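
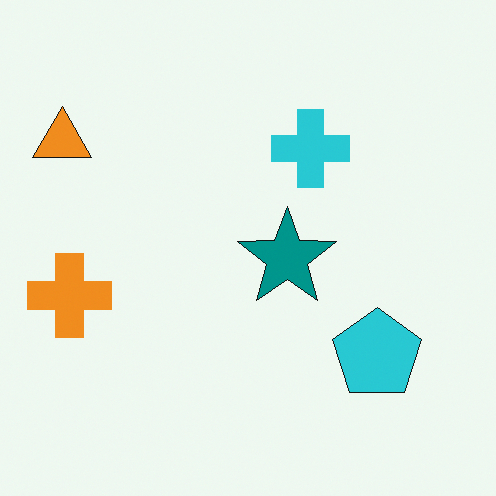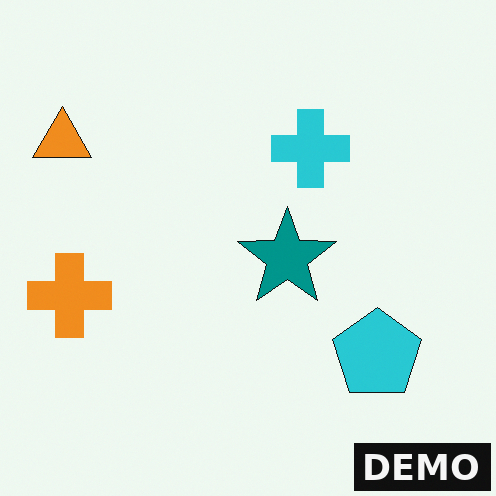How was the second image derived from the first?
This is the original image watermarked with the text "DEMO" in the lower-right corner.

A dark label reading "DEMO" appears in the lower-right corner.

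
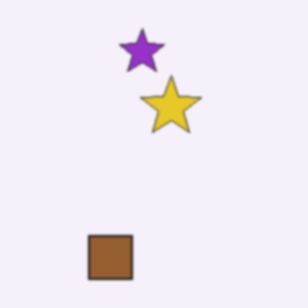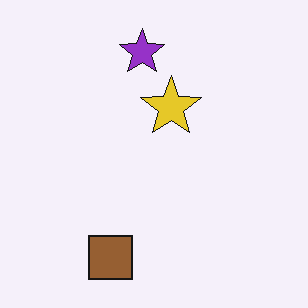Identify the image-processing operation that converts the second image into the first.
The image was slightly softened.

Shape edges and outlines are uniformly softened across the whole image.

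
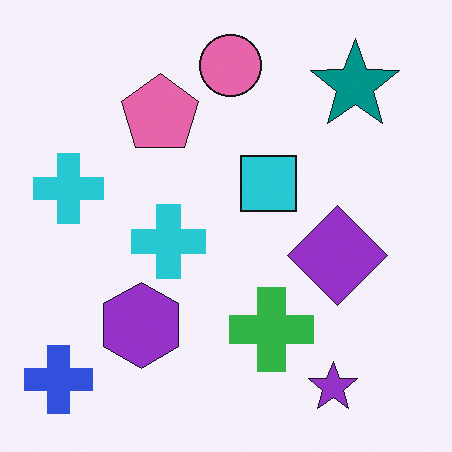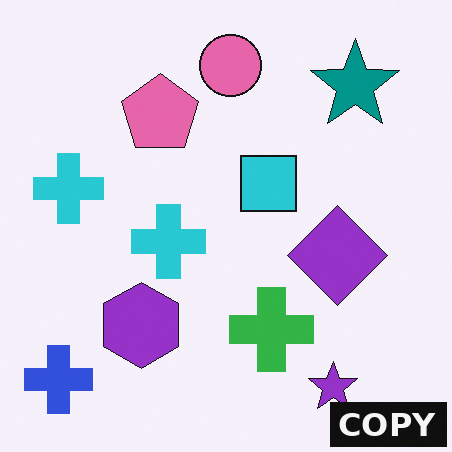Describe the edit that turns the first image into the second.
The image was watermarked with the text "COPY" in the lower-right corner.

A dark label reading "COPY" appears in the lower-right corner.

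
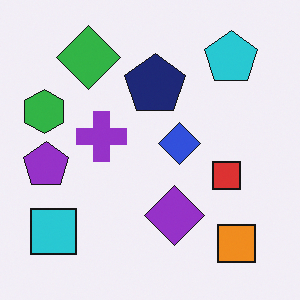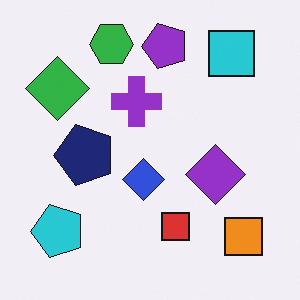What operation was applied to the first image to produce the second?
The second image is the first transposed (reflected across the top-left ↔ bottom-right diagonal).

Shapes have swapped their row and column positions — what was in the top-right is now in the bottom-left — a diagonal reflection.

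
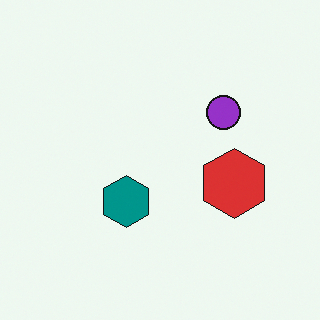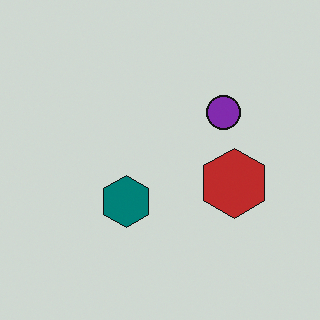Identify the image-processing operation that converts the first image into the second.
The image was slightly darkened.

Every pixel — background and shapes alike — is uniformly darkened.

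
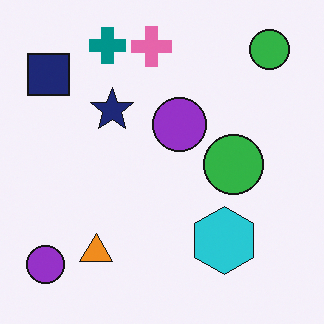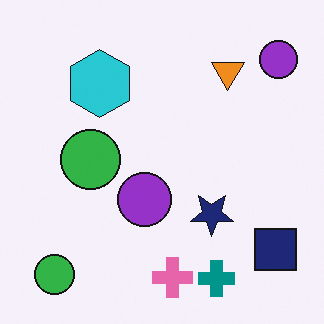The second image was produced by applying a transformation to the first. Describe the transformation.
The transformation is: rotated 180°.

The navy square sits in the top-left of the first image and the bottom-right of the second — consistent with a whole-image 180° rotation.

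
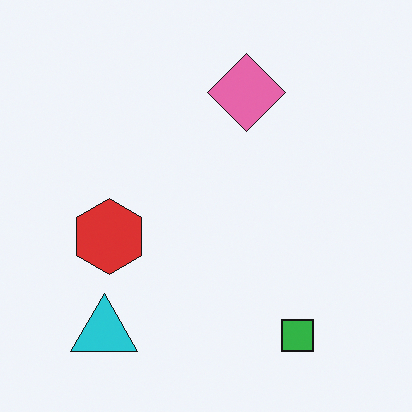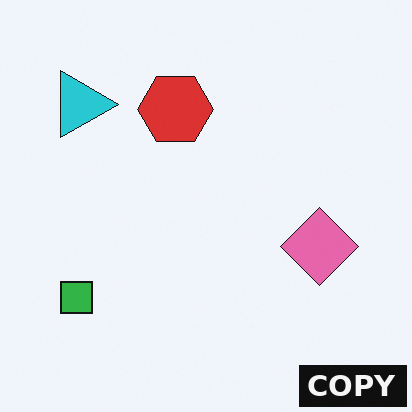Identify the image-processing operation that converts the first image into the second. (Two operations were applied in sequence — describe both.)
Rotated 90° clockwise, then watermarked with the text "COPY" in the lower-right corner.

The cyan triangle sits in the bottom-left of the first image and the top-left of the second — consistent with a whole-image 90° clockwise rotation. A dark label reading "COPY" appears in the lower-right corner.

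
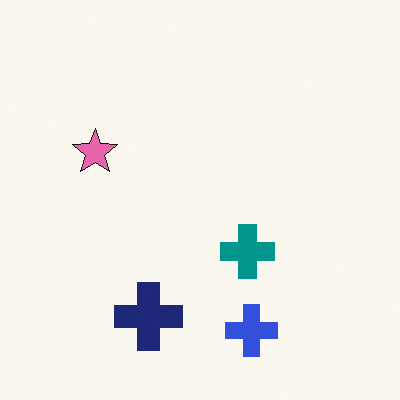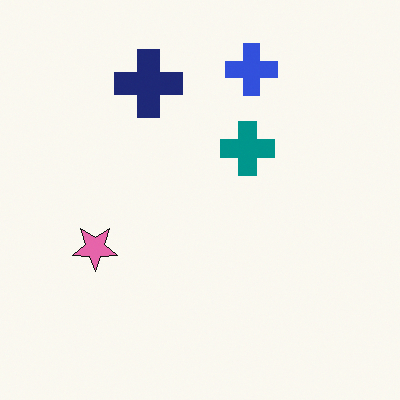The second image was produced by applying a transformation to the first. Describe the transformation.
The transformation is: flipped vertically (top ↔ bottom).

The blue cross is in the bottom of the first image and the top of the second — shapes on opposite sides of the horizontal midline have swapped in a mirror flip.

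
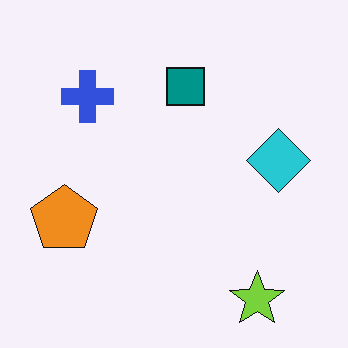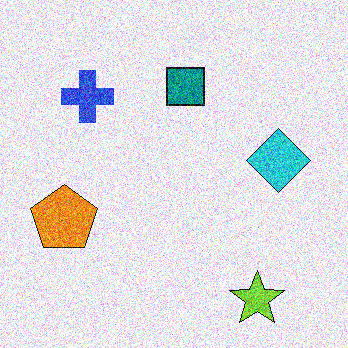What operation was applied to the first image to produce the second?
The transformation is: degraded with strong gaussian noise.

Random speckle covers the whole image, including the flat background.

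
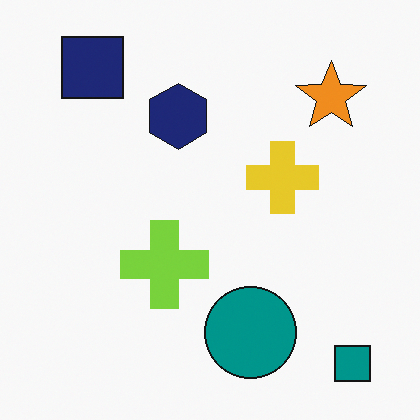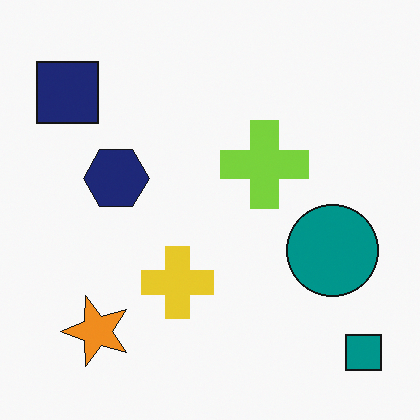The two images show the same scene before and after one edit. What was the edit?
The transformation is: transposed (reflected across the top-left ↔ bottom-right diagonal).

Shapes have swapped their row and column positions — what was in the top-right is now in the bottom-left — a diagonal reflection.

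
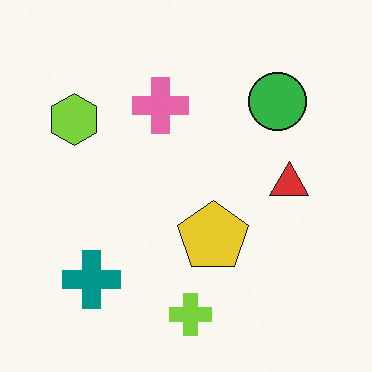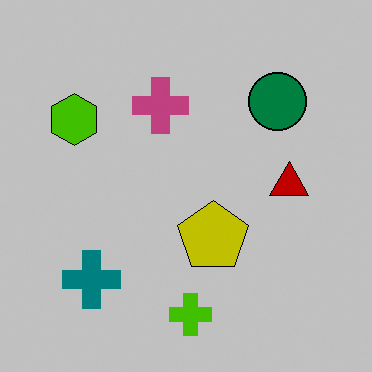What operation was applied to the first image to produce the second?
The transformation is: heavily posterized to just a handful of flat colors.

Each flat color has snapped to a coarser quantized level — most visibly, the near-white background has dropped to a flat grey.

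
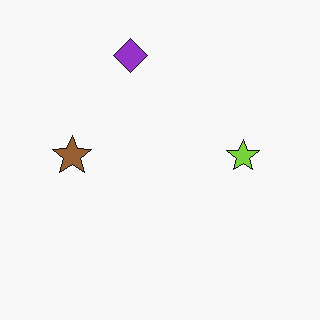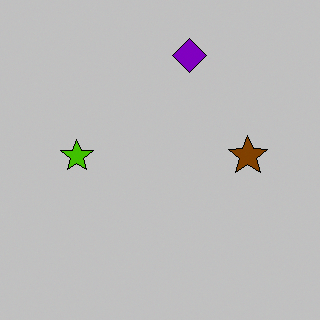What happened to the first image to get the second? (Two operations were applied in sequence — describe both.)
Flipped horizontally (left ↔ right), then heavily posterized to just a handful of flat colors.

The brown star is in the left of the first image and the right of the second — shapes on opposite sides of the vertical midline have swapped in a mirror flip. Each flat color has snapped to a coarser quantized level — most visibly, the near-white background has dropped to a flat grey.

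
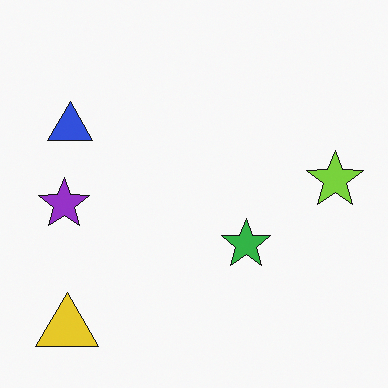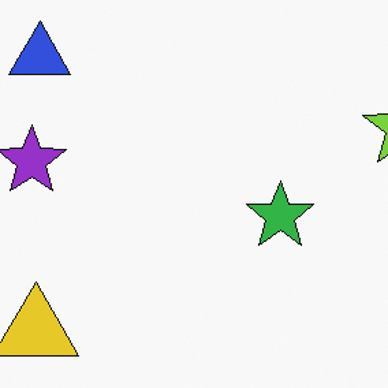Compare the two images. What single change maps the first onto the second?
This is the original image cropped slightly and scaled back up.

The visible shapes are larger and the field of view is narrower; shapes near the original edges may be partly or wholly outside the frame — a crop-and-rescale.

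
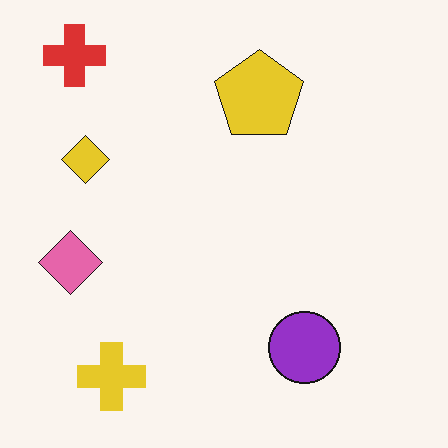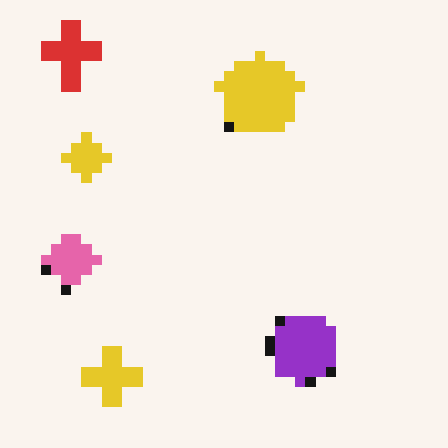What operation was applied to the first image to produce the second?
The image was heavily pixelated into large blocks.

Shapes are reduced to large square blocks; fine edges and outlines are lost — a downscale-then-upscale (mosaic) effect.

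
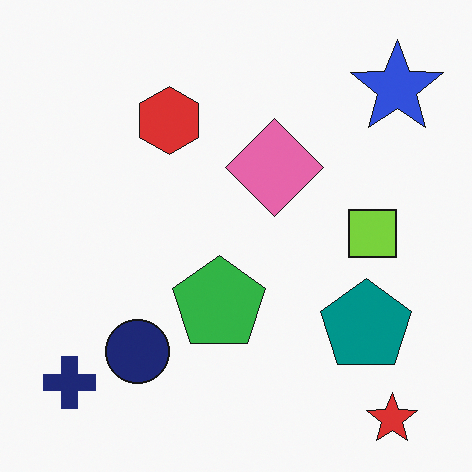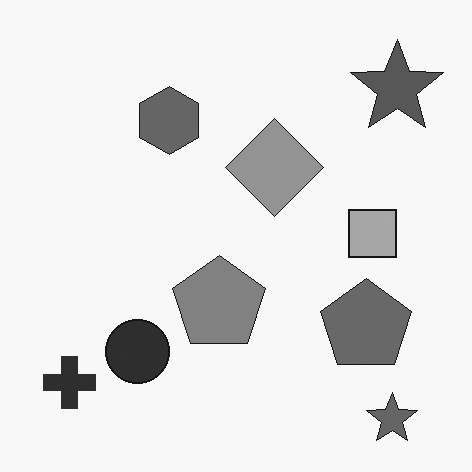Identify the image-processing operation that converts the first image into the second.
It was converted to grayscale.

All color is removed — every shape is now a shade of grey.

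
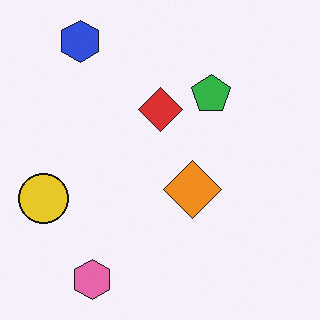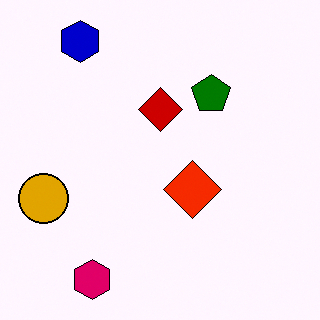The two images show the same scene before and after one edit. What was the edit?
The image was boosted in contrast.

Tones are pushed away from mid-grey across the whole image — a global contrast change.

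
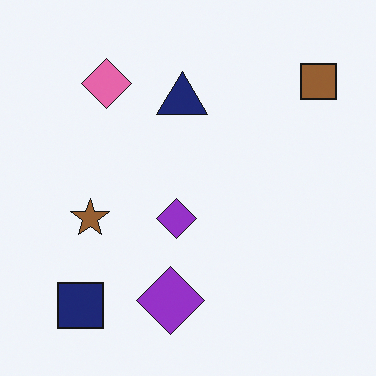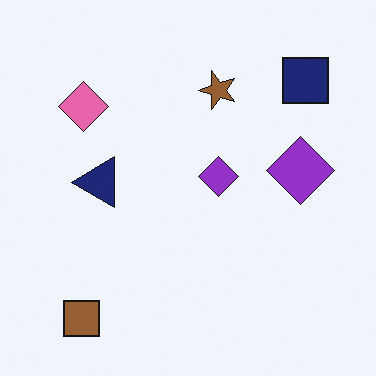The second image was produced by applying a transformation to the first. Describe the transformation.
The image was transposed (reflected across the top-left ↔ bottom-right diagonal).

Shapes have swapped their row and column positions — what was in the top-right is now in the bottom-left — a diagonal reflection.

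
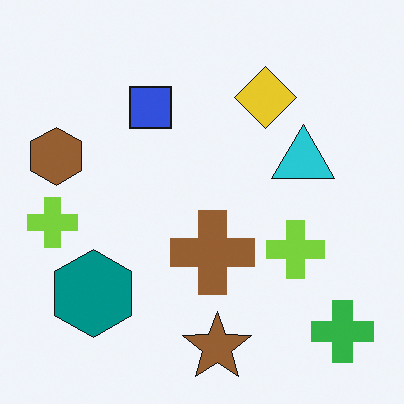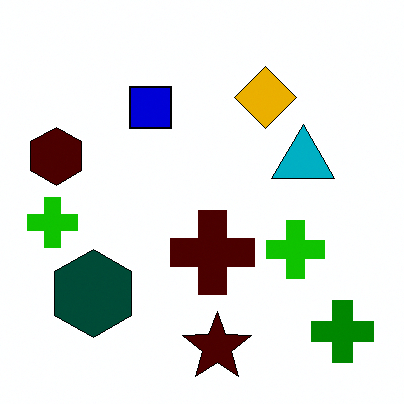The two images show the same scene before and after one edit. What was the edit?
Given much higher contrast.

Tones are pushed away from mid-grey across the whole image — a global contrast change.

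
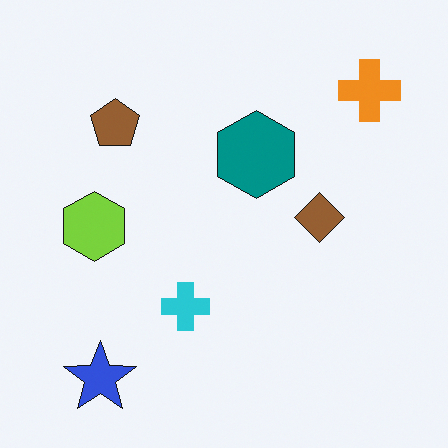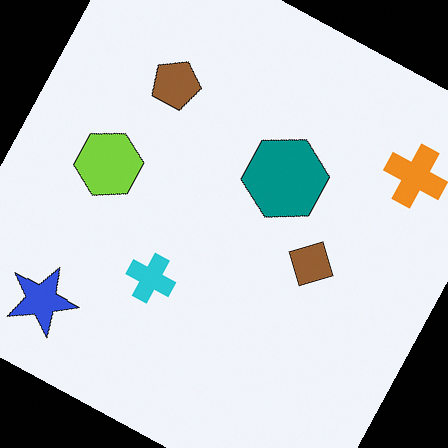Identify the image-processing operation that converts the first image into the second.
It was rotated clockwise by a clearly visible amount.

Every shape is tilted by the same angle and the image corners show triangular fill wedges — a whole-image rotation by a non-right angle.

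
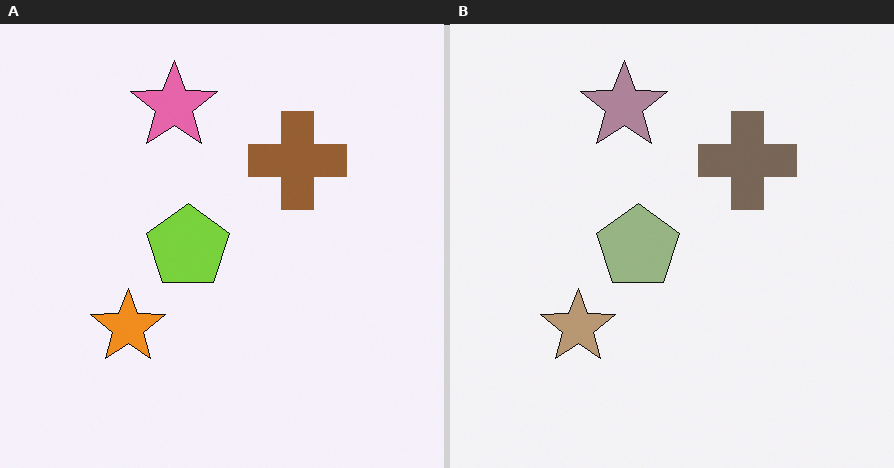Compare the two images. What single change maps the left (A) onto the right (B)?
It was made much more muted (saturation change).

All colors are more muted and greyish — a global saturation change.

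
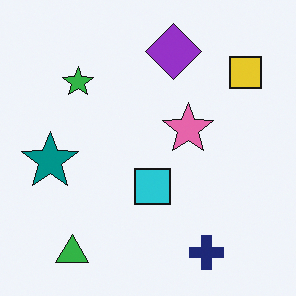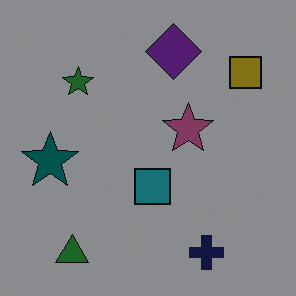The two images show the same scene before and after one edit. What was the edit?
The transformation is: substantially darkened.

Every pixel — background and shapes alike — is uniformly darkened.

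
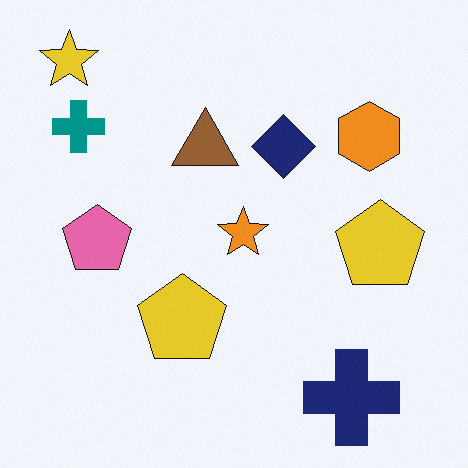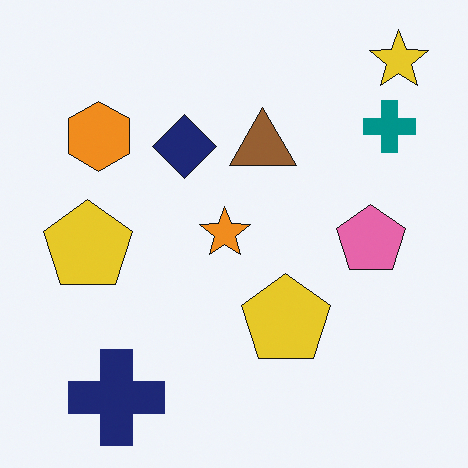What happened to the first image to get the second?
It was flipped horizontally (left ↔ right).

The yellow star is in the top-left of the first image and the top-right of the second — shapes on opposite sides of the vertical midline have swapped in a mirror flip.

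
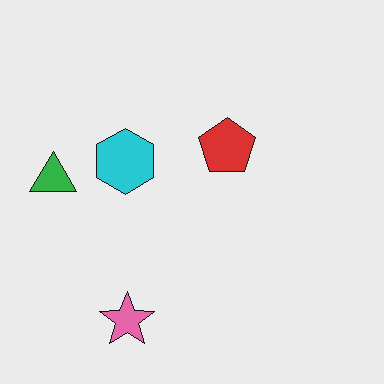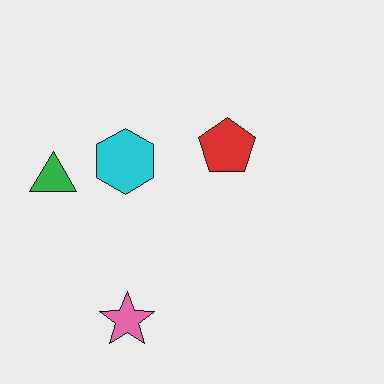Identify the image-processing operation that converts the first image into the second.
This is the original image given moderate JPEG compression.

Blocky 8×8 compression artifacts appear around shape edges and the flat background shows ringing — characteristic JPEG degradation.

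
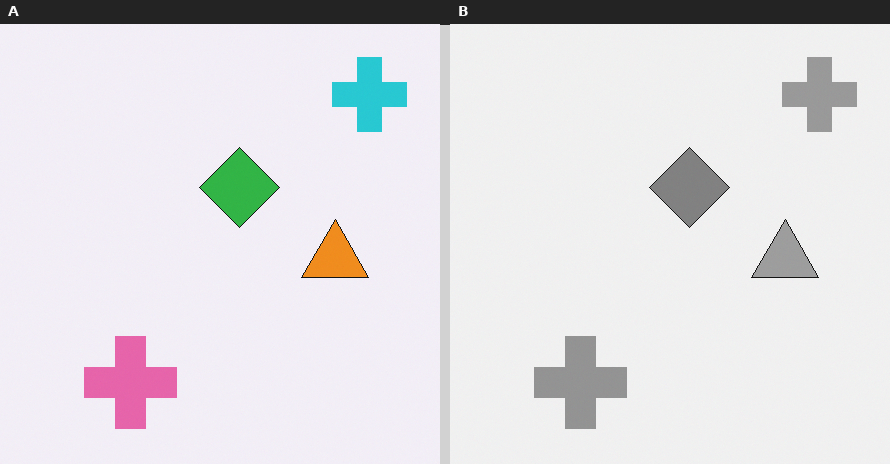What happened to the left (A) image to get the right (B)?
It was converted to grayscale.

All color is removed — every shape is now a shade of grey.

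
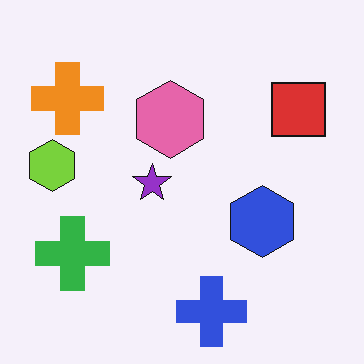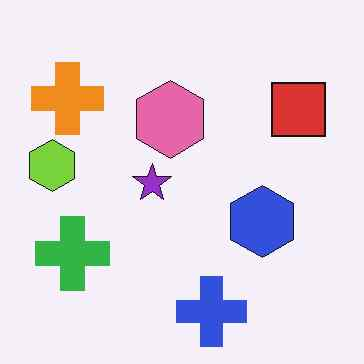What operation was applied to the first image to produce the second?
The image was given moderate JPEG compression.

Blocky 8×8 compression artifacts appear around shape edges and the flat background shows ringing — characteristic JPEG degradation.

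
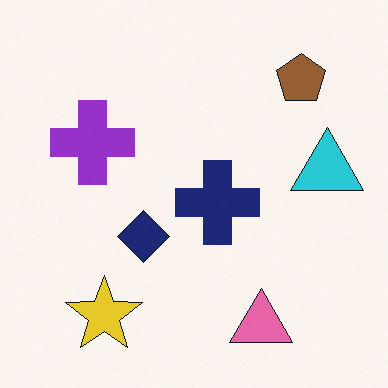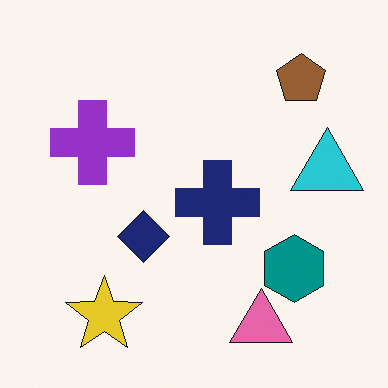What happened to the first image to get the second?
This is the original image overlaid with an additional teal hexagon.

A teal hexagon appears in the second image that is absent from the first.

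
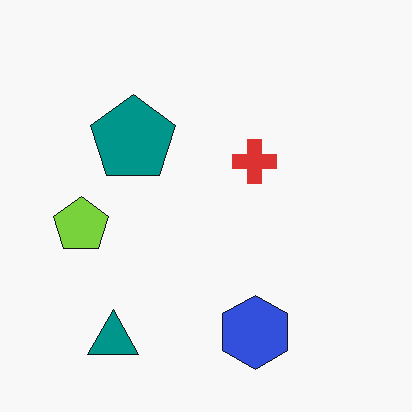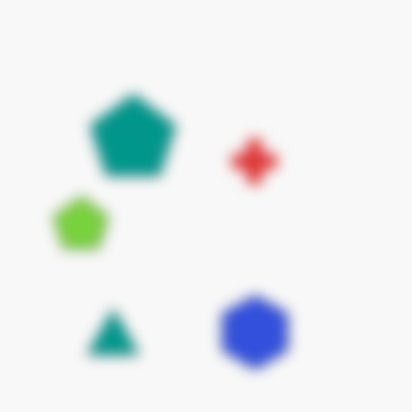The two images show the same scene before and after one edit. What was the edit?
The image was strongly gaussian-blurred.

Shape edges and outlines are uniformly softened across the whole image.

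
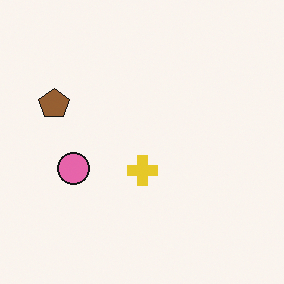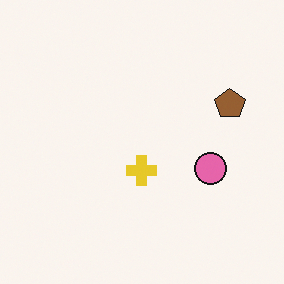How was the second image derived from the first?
The image was flipped horizontally (left ↔ right).

The brown pentagon is in the left of the first image and the right of the second — shapes on opposite sides of the vertical midline have swapped in a mirror flip.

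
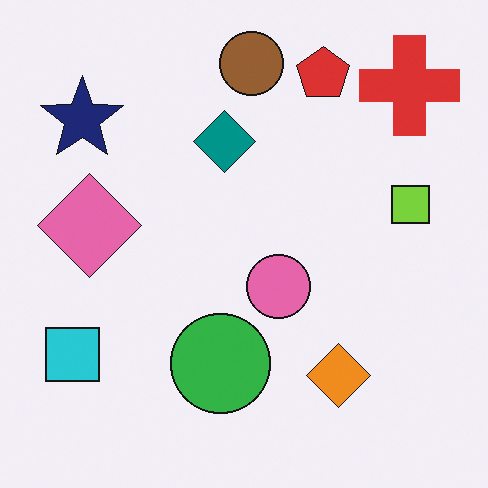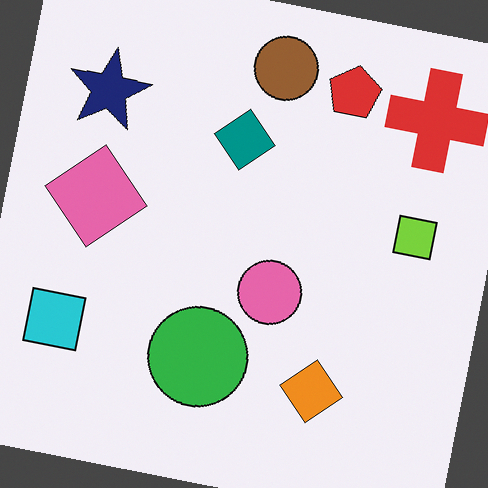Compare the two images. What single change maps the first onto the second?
It was rotated clockwise by a few degrees.

Every shape is tilted by the same angle and the image corners show triangular fill wedges — a whole-image rotation by a non-right angle.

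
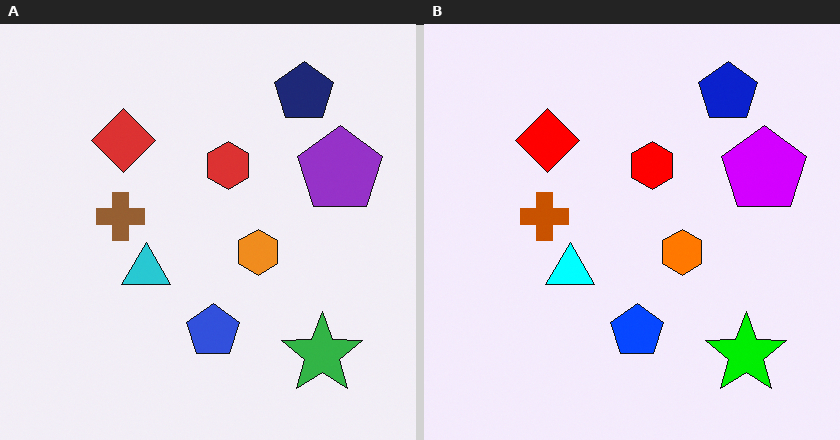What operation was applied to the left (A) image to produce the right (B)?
The right (B) image is the left (A) heavily oversaturated.

All colors are more vivid — a global saturation change.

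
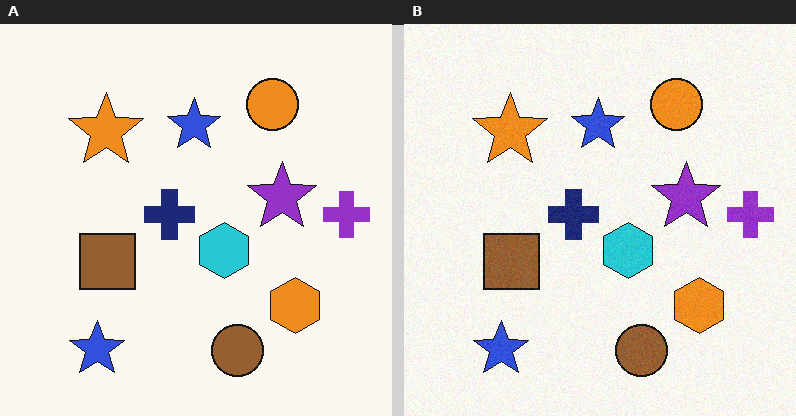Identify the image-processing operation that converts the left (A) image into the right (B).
The right (B) image is the left (A) degraded with a light layer of grain.

Random speckle covers the whole image, including the flat background.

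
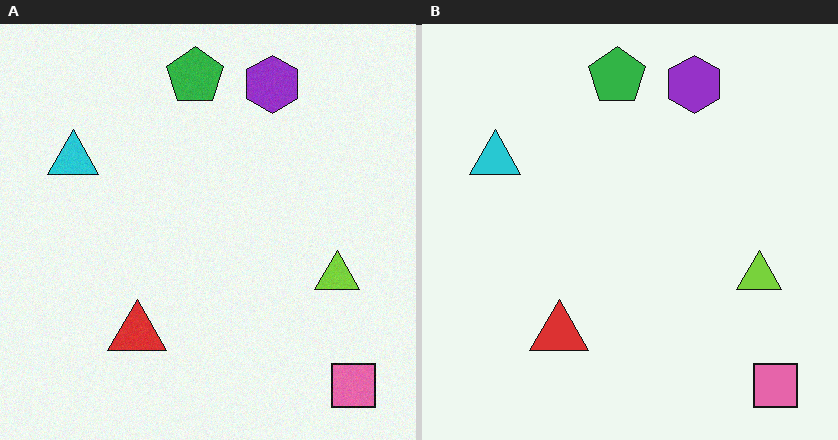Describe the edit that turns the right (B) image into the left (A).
This is the original image degraded with a light layer of grain.

Random speckle covers the whole image, including the flat background.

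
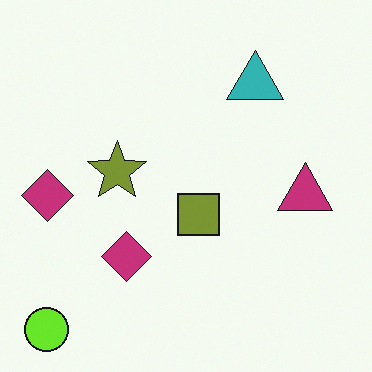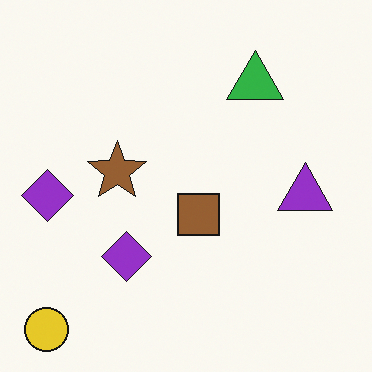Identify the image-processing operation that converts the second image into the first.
The transformation is: hue-shifted by a small amount.

Every shape's color has rotated by the same amount around the hue wheel — a uniform hue shift.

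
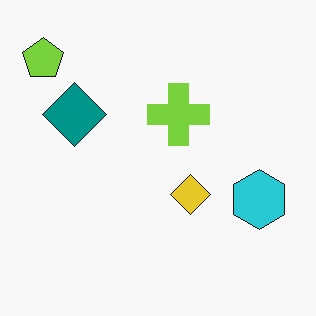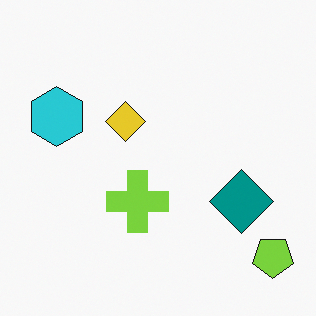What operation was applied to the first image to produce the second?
This is the original image rotated 180°.

The lime pentagon sits in the top-left of the first image and the bottom-right of the second — consistent with a whole-image 180° rotation.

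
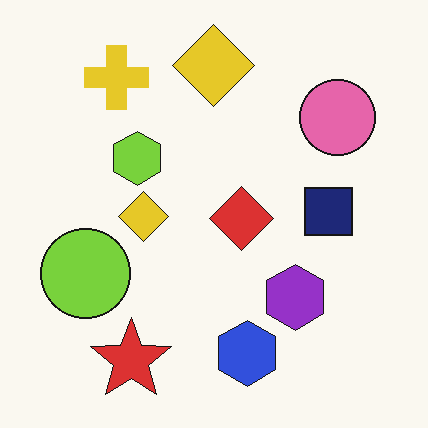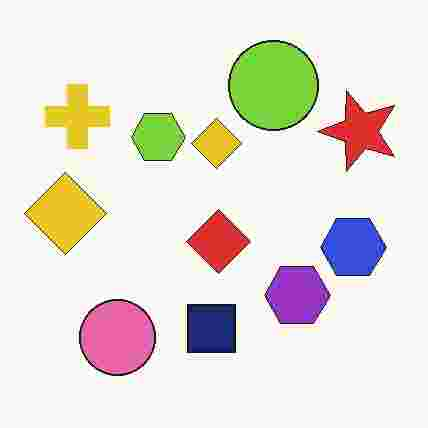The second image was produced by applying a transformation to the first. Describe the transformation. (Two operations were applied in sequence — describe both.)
The transformation is: transposed (reflected across the top-left ↔ bottom-right diagonal), then heavily JPEG-compressed with obvious blocking artifacts.

Shapes have swapped their row and column positions — what was in the top-right is now in the bottom-left — a diagonal reflection. Blocky 8×8 compression artifacts appear around shape edges and the flat background shows ringing — characteristic JPEG degradation.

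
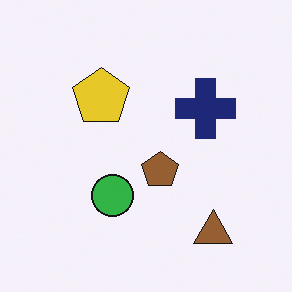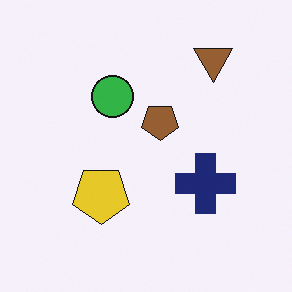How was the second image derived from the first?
Flipped vertically (top ↔ bottom).

The brown triangle is in the bottom-right of the first image and the top-right of the second — shapes on opposite sides of the horizontal midline have swapped in a mirror flip.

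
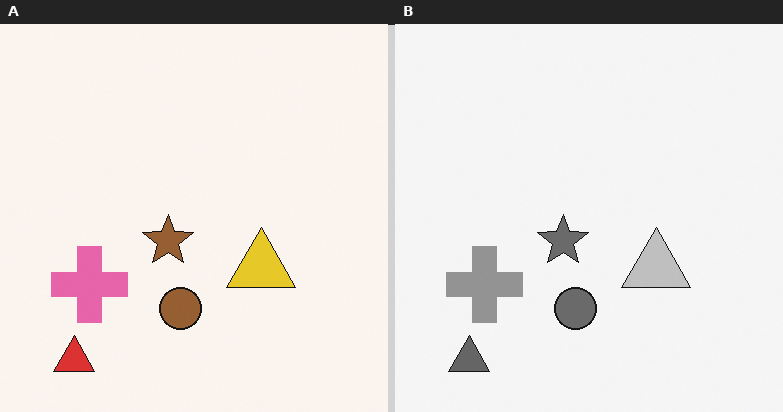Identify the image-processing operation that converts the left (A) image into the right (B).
The image was converted to grayscale.

All color is removed — every shape is now a shade of grey.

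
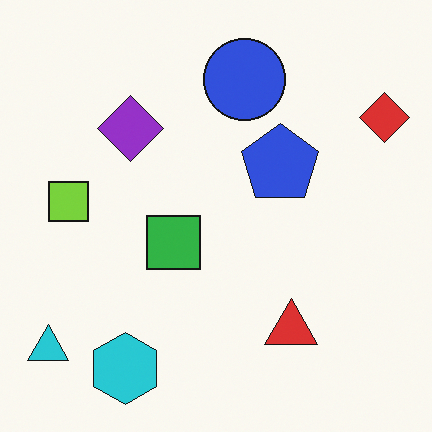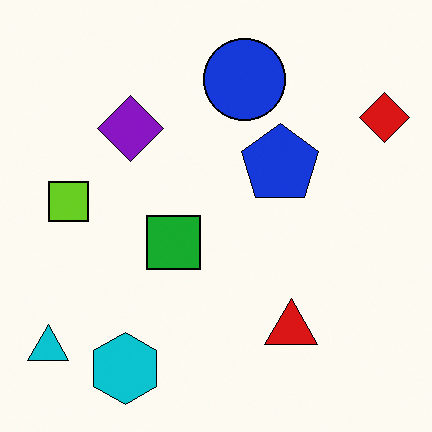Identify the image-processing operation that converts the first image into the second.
It was given slightly increased contrast.

Tones are pushed away from mid-grey across the whole image — a global contrast change.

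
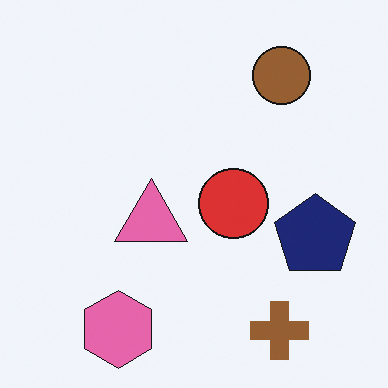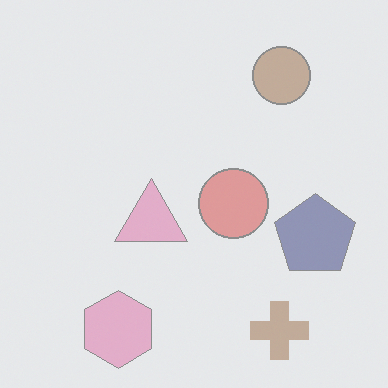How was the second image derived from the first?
This is the original image washed out (contrast reduced).

Tones are pushed toward mid-grey across the whole image — a global contrast change.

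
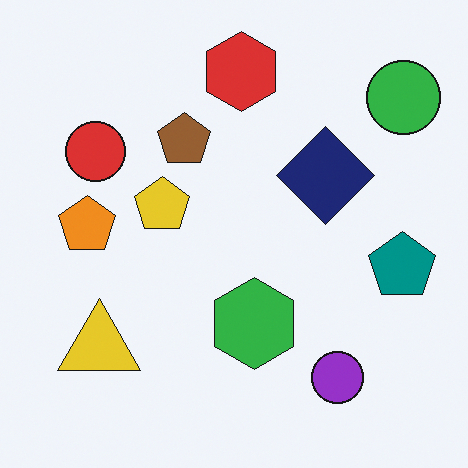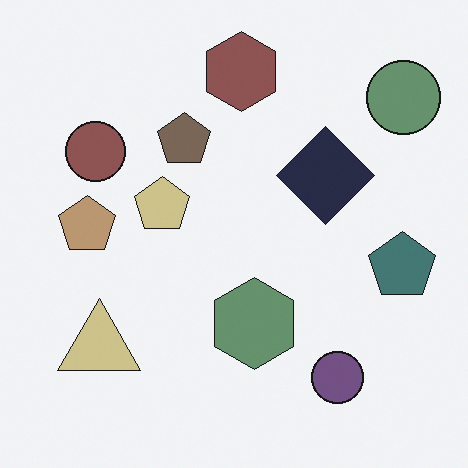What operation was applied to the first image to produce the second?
This is the original image made much more muted (saturation change).

All colors are more muted and greyish — a global saturation change.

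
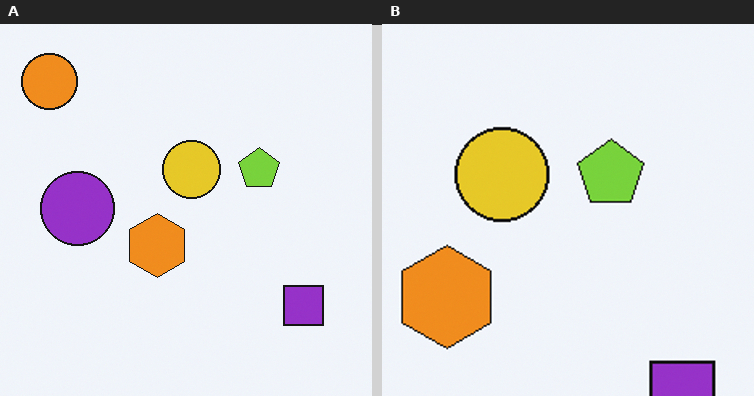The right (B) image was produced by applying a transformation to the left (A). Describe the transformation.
It was cropped to a modestly smaller region and rescaled.

The visible shapes are larger and the field of view is narrower; shapes near the original edges may be partly or wholly outside the frame — a crop-and-rescale.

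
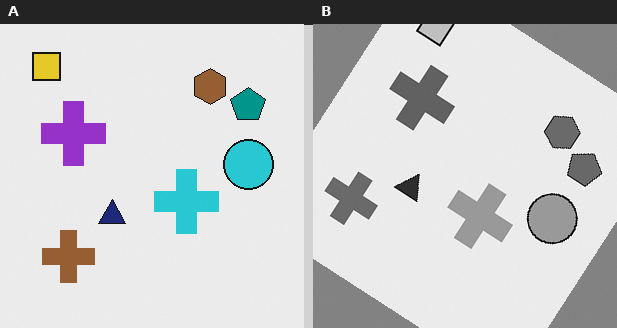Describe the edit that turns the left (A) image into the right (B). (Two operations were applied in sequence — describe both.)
This is the original image converted to grayscale, then rotated clockwise by a large amount — several tens of degrees.

All color is removed — every shape is now a shade of grey. Every shape is tilted by the same angle and the image corners show triangular fill wedges — a whole-image rotation by a non-right angle.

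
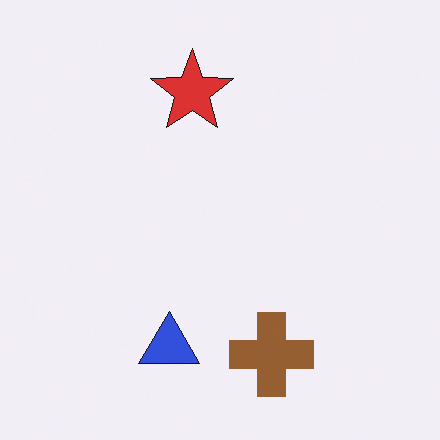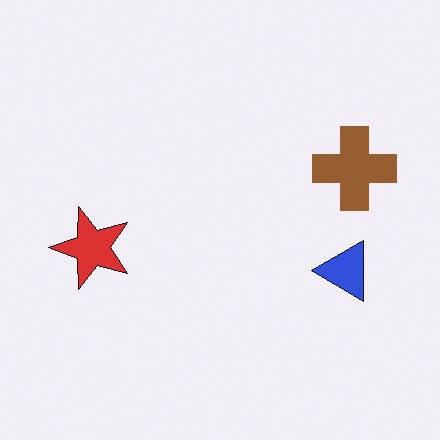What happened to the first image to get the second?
The second image is the first rotated 90° counter-clockwise.

The brown cross sits in the bottom of the first image and the right of the second — consistent with a whole-image 90° counter-clockwise rotation.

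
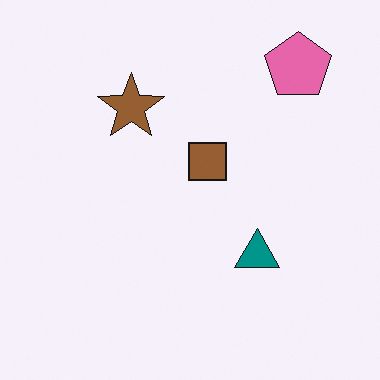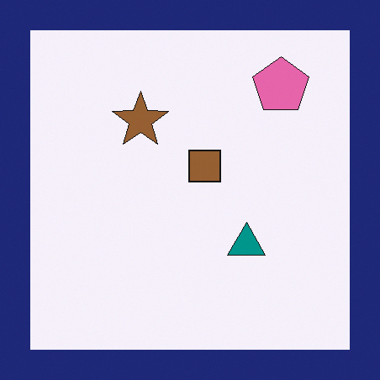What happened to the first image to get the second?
The second image is the first framed with a navy border.

A solid navy frame runs around the edge of the second image, with the content slightly shrunk inside it.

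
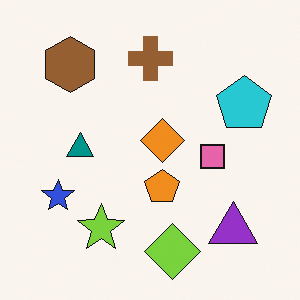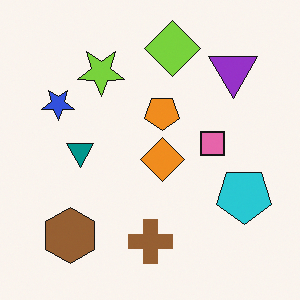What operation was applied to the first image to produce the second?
The image was flipped vertically (top ↔ bottom).

The lime diamond is in the bottom of the first image and the top of the second — shapes on opposite sides of the horizontal midline have swapped in a mirror flip.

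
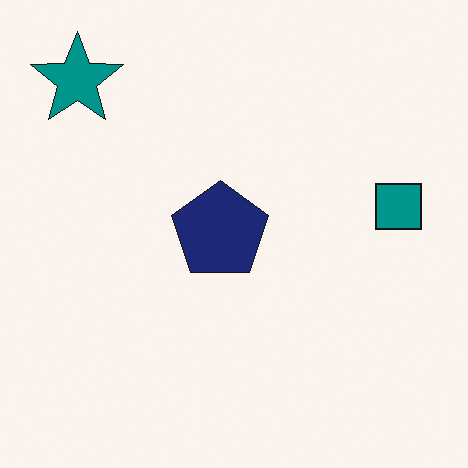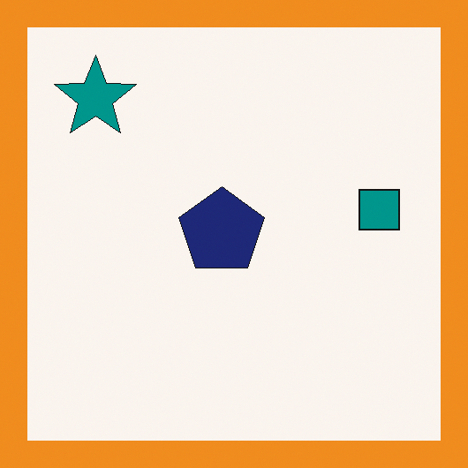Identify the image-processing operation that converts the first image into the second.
It was framed with a orange border.

A solid orange frame runs around the edge of the second image, with the content slightly shrunk inside it.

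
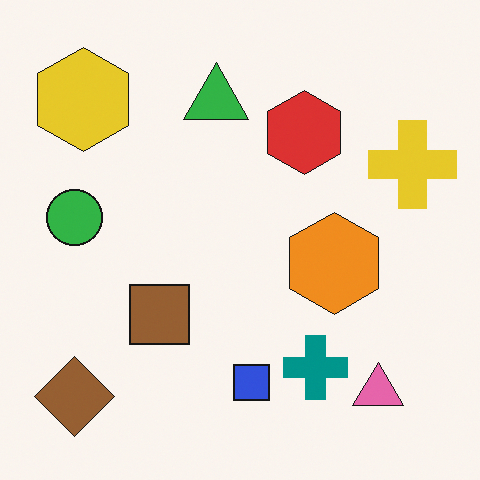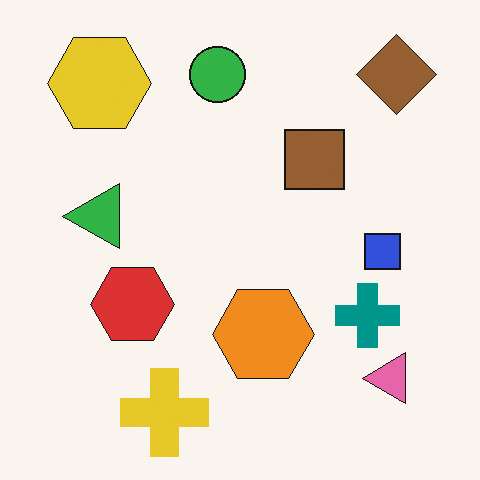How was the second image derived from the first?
Transposed (reflected across the top-left ↔ bottom-right diagonal).

Shapes have swapped their row and column positions — what was in the top-right is now in the bottom-left — a diagonal reflection.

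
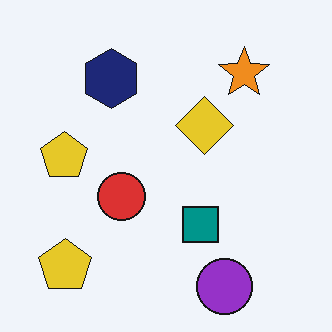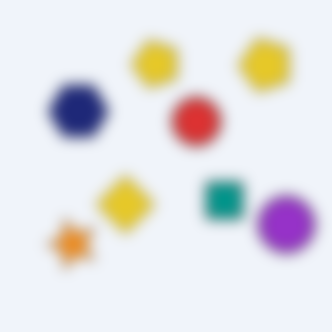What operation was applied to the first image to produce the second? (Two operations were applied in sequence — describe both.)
It was transposed (reflected across the top-left ↔ bottom-right diagonal), then heavily blurred.

Shapes have swapped their row and column positions — what was in the top-right is now in the bottom-left — a diagonal reflection. Shape edges and outlines are uniformly softened across the whole image.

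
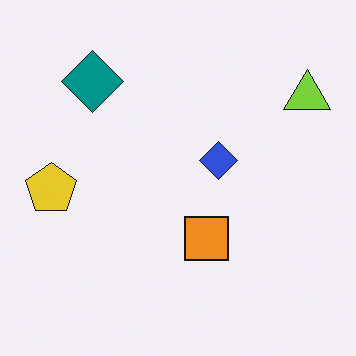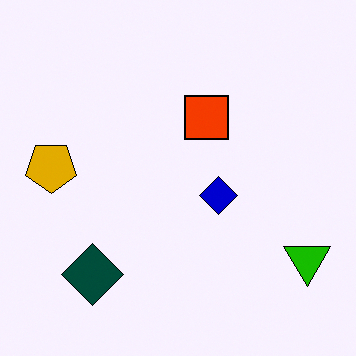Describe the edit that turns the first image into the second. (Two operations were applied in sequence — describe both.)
This is the original image given much higher contrast, then flipped vertically (top ↔ bottom).

Tones are pushed away from mid-grey across the whole image — a global contrast change. The teal diamond is in the top-left of the first image and the bottom-left of the second — shapes on opposite sides of the horizontal midline have swapped in a mirror flip.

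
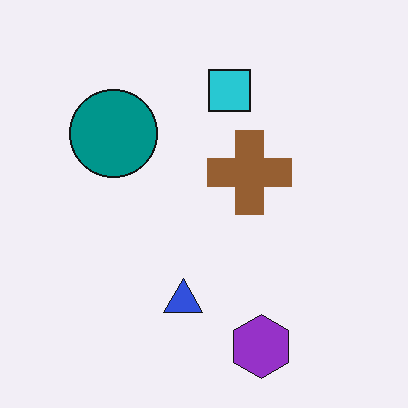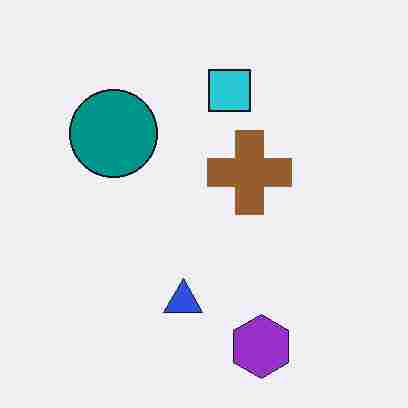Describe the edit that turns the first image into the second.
Heavily JPEG-compressed with obvious blocking artifacts.

Blocky 8×8 compression artifacts appear around shape edges and the flat background shows ringing — characteristic JPEG degradation.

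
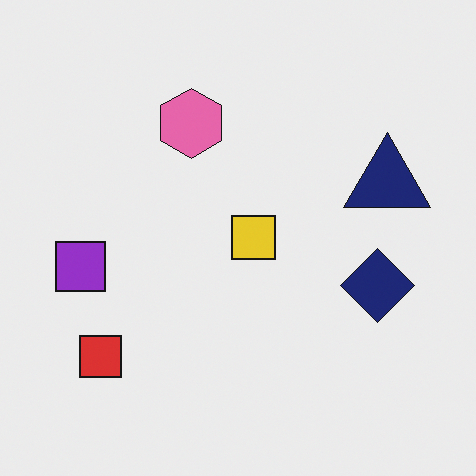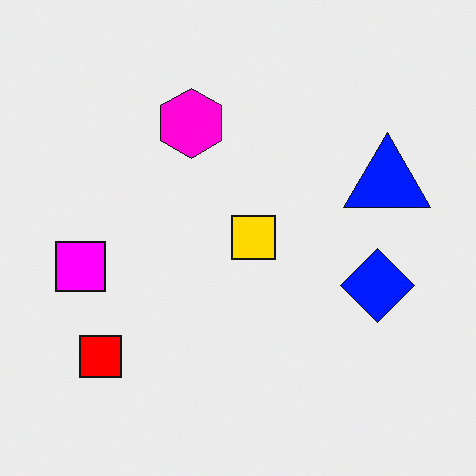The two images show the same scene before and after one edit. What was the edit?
The second image is the first heavily oversaturated.

All colors are more vivid — a global saturation change.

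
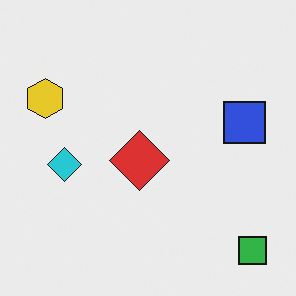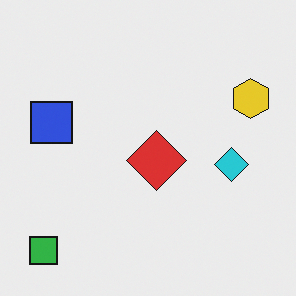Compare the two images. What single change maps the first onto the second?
The second image is the first flipped horizontally (left ↔ right).

The green square is in the bottom-right of the first image and the bottom-left of the second — shapes on opposite sides of the vertical midline have swapped in a mirror flip.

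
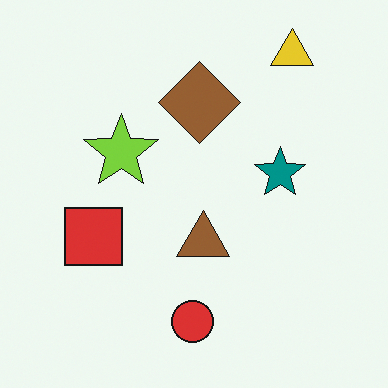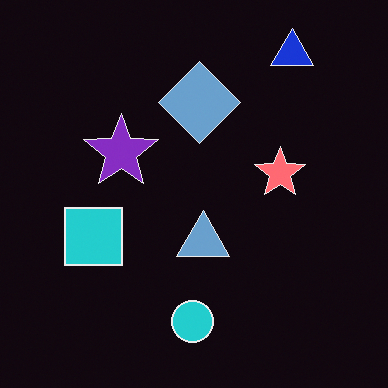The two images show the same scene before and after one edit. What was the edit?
The second image is the first color-inverted (negative).

The light background has become dark and every shape's color is its complement — a photographic negative.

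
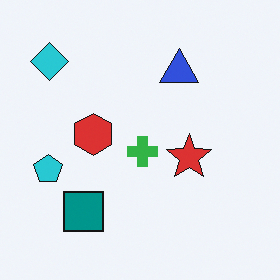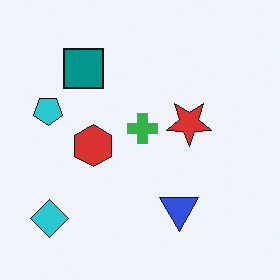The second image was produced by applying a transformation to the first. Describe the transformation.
The second image is the first flipped vertically (top ↔ bottom).

The cyan diamond is in the top-left of the first image and the bottom-left of the second — shapes on opposite sides of the horizontal midline have swapped in a mirror flip.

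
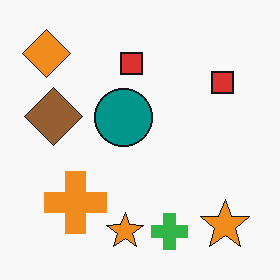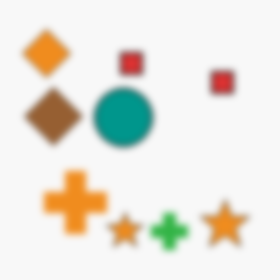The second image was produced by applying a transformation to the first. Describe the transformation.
The image was noticeably gaussian-blurred.

Shape edges and outlines are uniformly softened across the whole image.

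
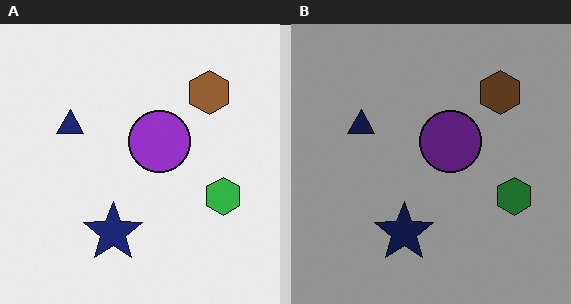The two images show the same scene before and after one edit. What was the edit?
Noticeably darkened.

Every pixel — background and shapes alike — is uniformly darkened.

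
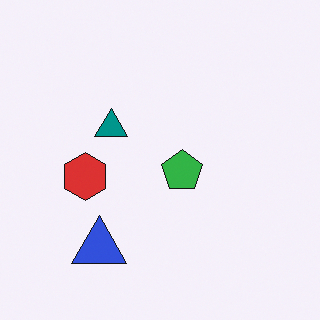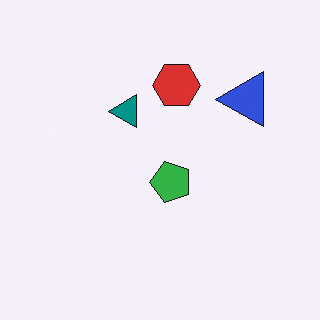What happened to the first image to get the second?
Transposed (reflected across the top-left ↔ bottom-right diagonal).

Shapes have swapped their row and column positions — what was in the top-right is now in the bottom-left — a diagonal reflection.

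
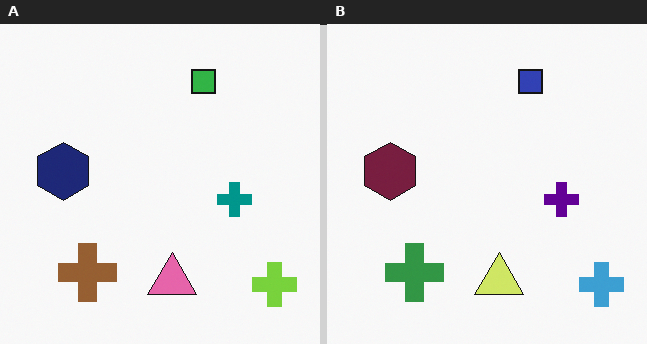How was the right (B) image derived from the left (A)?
This is the original image hue-shifted noticeably.

Every shape's color has rotated by the same amount around the hue wheel — a uniform hue shift.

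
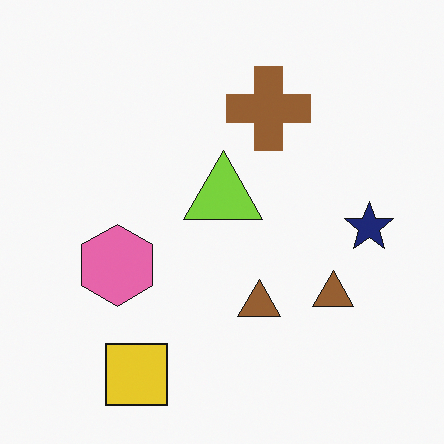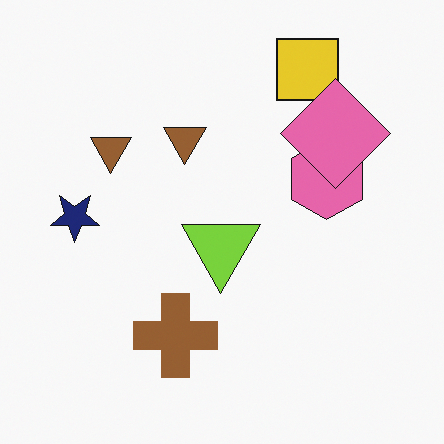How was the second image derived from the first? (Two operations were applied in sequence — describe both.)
It was rotated 180°, then overlaid with an additional pink diamond.

The yellow square sits in the bottom-left of the first image and the top-right of the second — consistent with a whole-image 180° rotation. A pink diamond appears in the second image that is absent from the first.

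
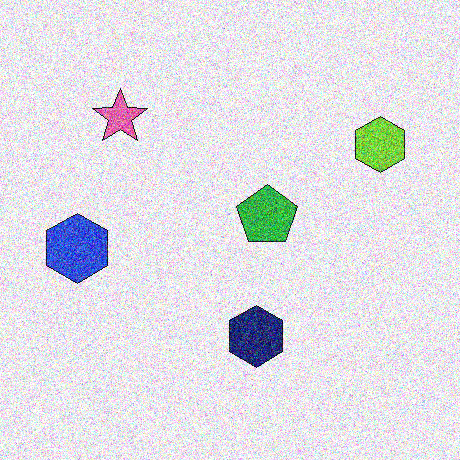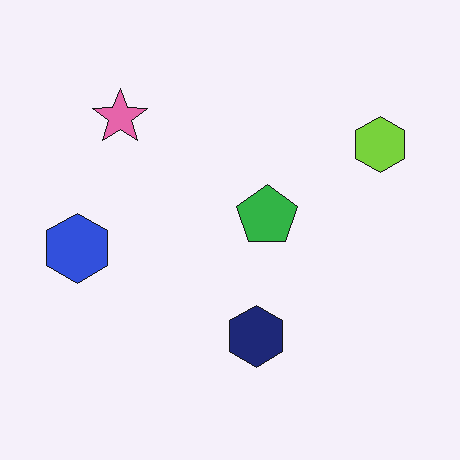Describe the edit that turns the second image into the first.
Degraded with heavy additive noise.

Random speckle covers the whole image, including the flat background.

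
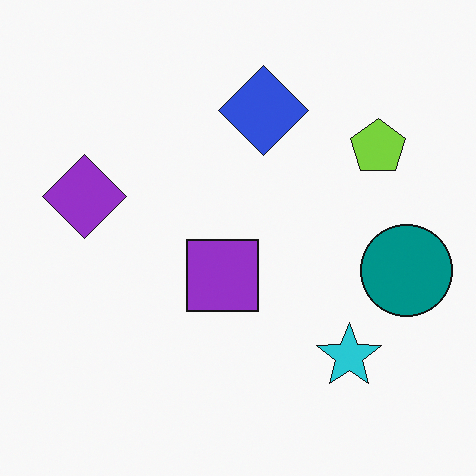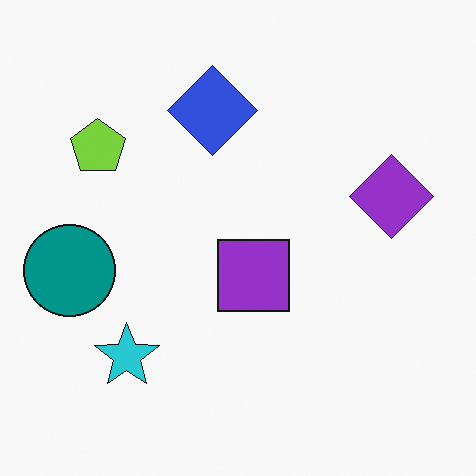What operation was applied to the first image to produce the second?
It was flipped horizontally (left ↔ right).

The teal circle is in the right of the first image and the left of the second — shapes on opposite sides of the vertical midline have swapped in a mirror flip.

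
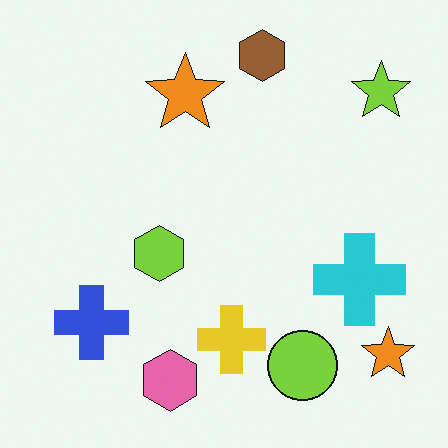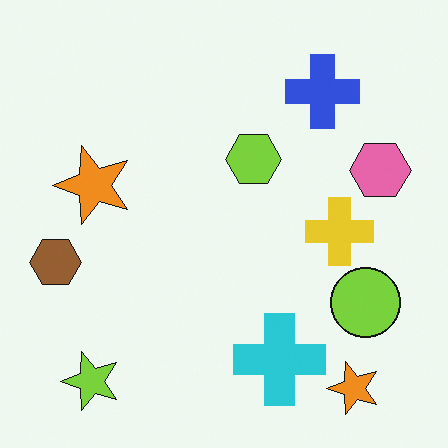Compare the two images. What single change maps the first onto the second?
This is the original image transposed (reflected across the top-left ↔ bottom-right diagonal).

Shapes have swapped their row and column positions — what was in the top-right is now in the bottom-left — a diagonal reflection.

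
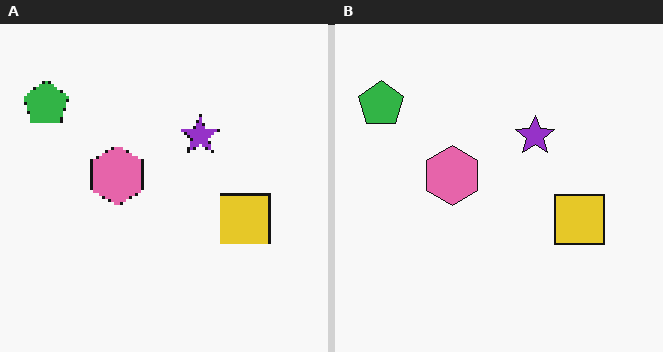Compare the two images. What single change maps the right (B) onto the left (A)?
The left (A) image is the right (B) mildly pixelated.

Shapes are reduced to large square blocks; fine edges and outlines are lost — a downscale-then-upscale (mosaic) effect.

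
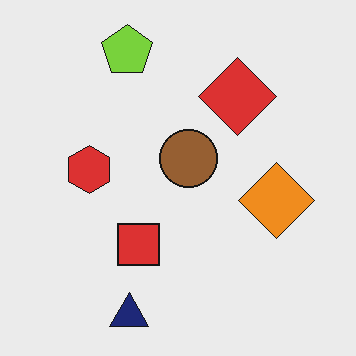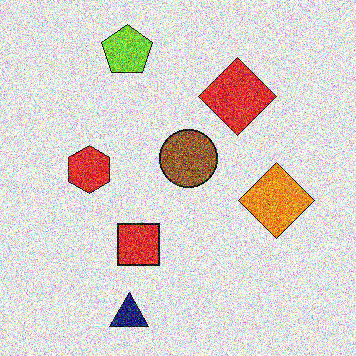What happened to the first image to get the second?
The second image is the first degraded with heavy additive noise.

Random speckle covers the whole image, including the flat background.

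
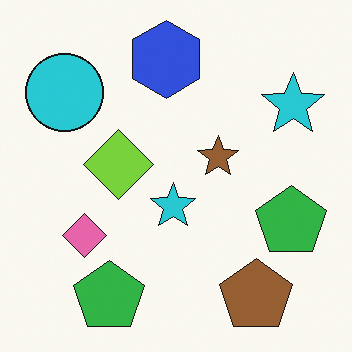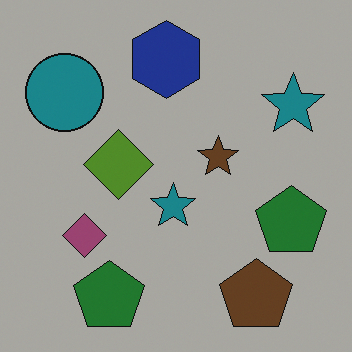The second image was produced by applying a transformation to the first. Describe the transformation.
It was noticeably darkened.

Every pixel — background and shapes alike — is uniformly darkened.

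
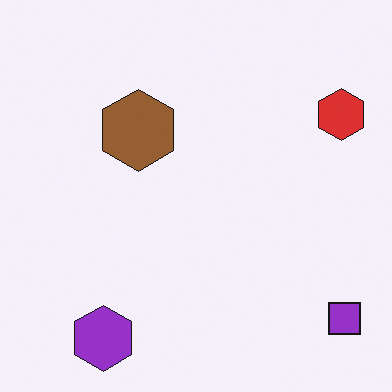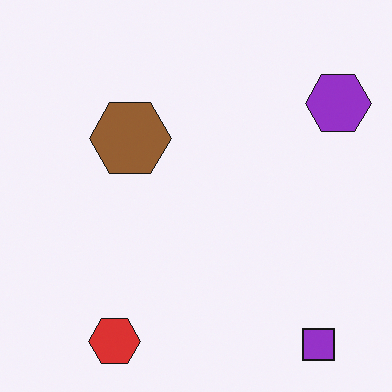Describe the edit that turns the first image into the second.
It was transposed (reflected across the top-left ↔ bottom-right diagonal).

Shapes have swapped their row and column positions — what was in the top-right is now in the bottom-left — a diagonal reflection.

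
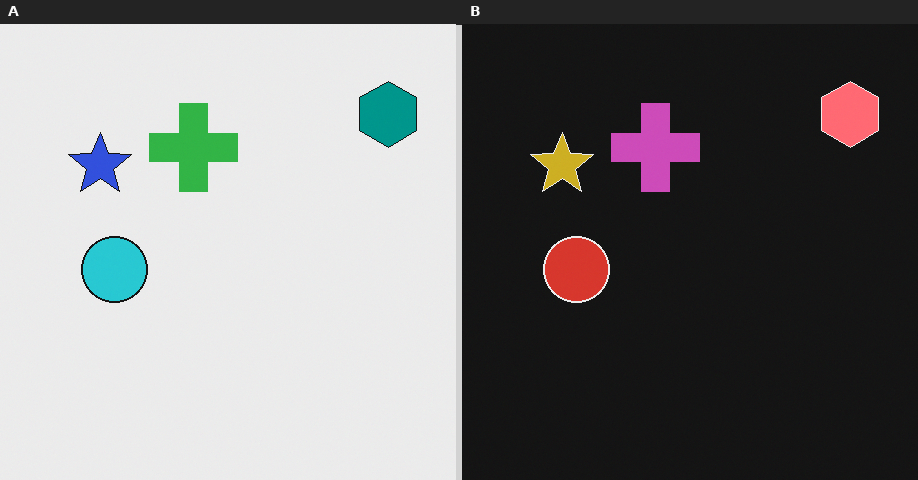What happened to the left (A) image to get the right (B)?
It was color-inverted (negative).

The light background has become dark and every shape's color is its complement — a photographic negative.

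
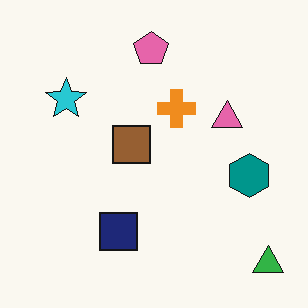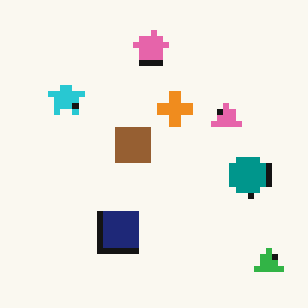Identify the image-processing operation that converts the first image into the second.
Pixelated into visible square blocks.

Shapes are reduced to large square blocks; fine edges and outlines are lost — a downscale-then-upscale (mosaic) effect.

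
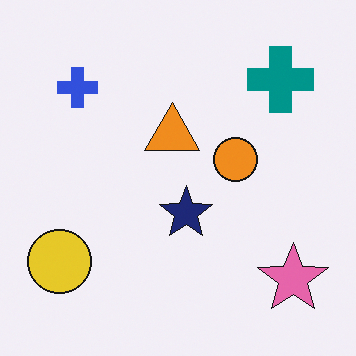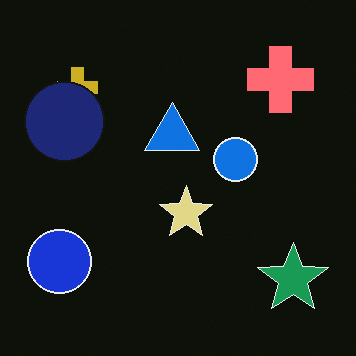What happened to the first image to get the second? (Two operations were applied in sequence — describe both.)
Color-inverted (negative), then overlaid with an additional navy circle.

The light background has become dark and every shape's color is its complement — a photographic negative. A navy circle appears in the second image that is absent from the first.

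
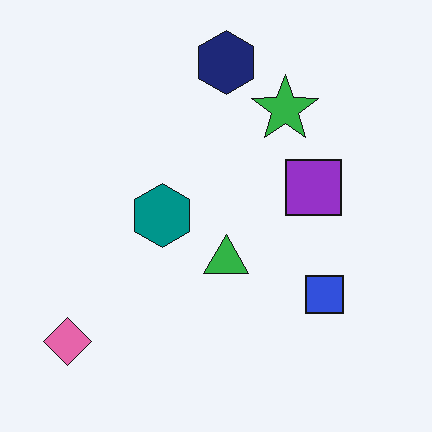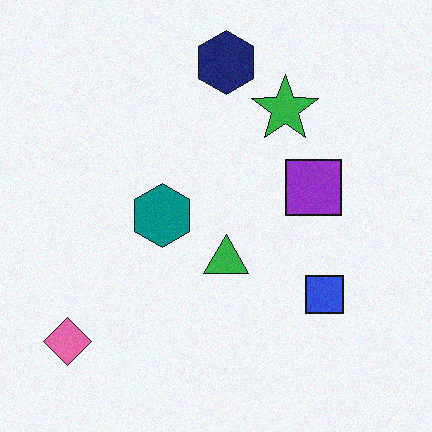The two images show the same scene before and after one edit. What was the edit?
It was degraded with a light layer of grain.

Random speckle covers the whole image, including the flat background.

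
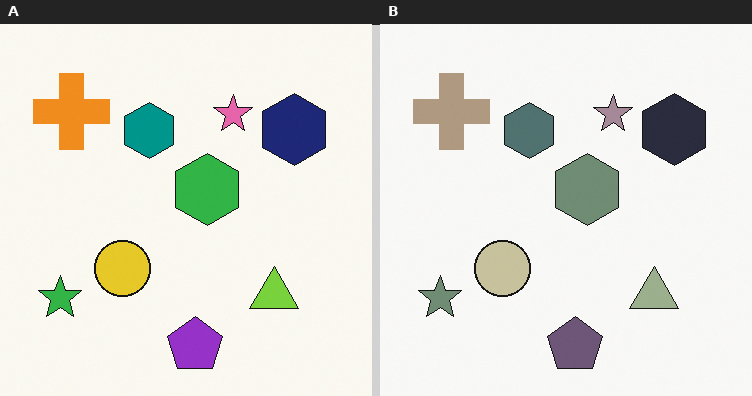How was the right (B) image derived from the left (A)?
It was heavily desaturated.

All colors are more muted and greyish — a global saturation change.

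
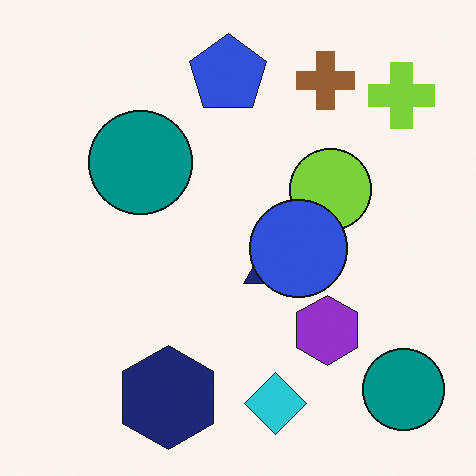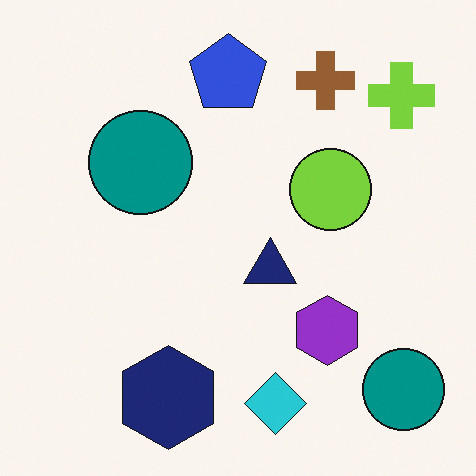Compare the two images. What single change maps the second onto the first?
The image was overlaid with an additional blue circle.

A blue circle appears in the first image that is absent from the second.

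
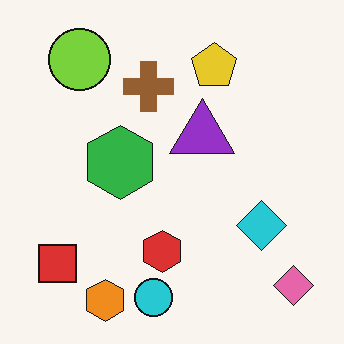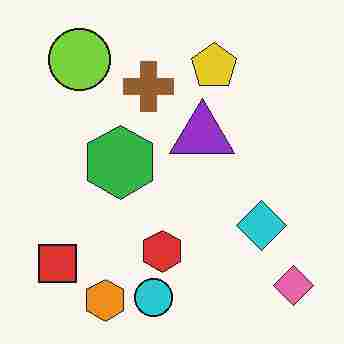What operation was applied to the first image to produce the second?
It was degraded with heavy JPEG compression.

Blocky 8×8 compression artifacts appear around shape edges and the flat background shows ringing — characteristic JPEG degradation.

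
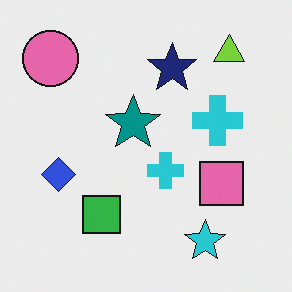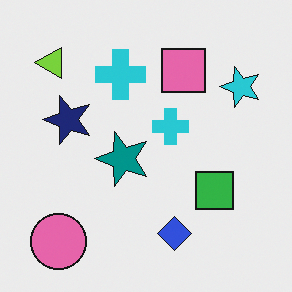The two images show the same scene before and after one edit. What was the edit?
The transformation is: rotated 90° counter-clockwise.

The pink circle sits in the top-left of the first image and the bottom-left of the second — consistent with a whole-image 90° counter-clockwise rotation.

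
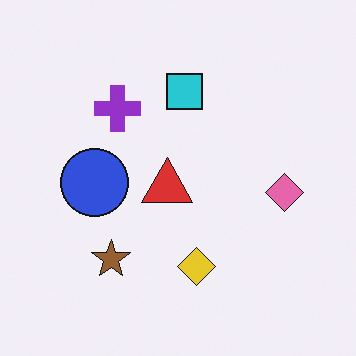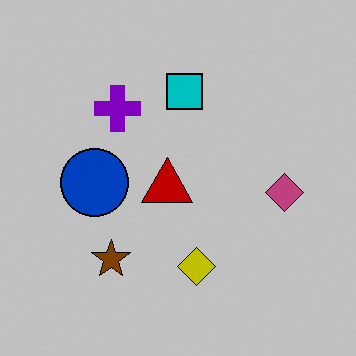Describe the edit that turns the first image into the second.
The transformation is: aggressively posterized.

Each flat color has snapped to a coarser quantized level — most visibly, the near-white background has dropped to a flat grey.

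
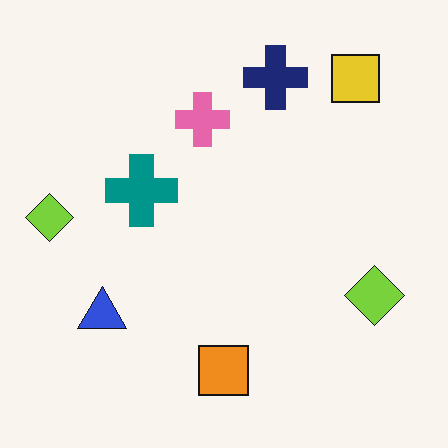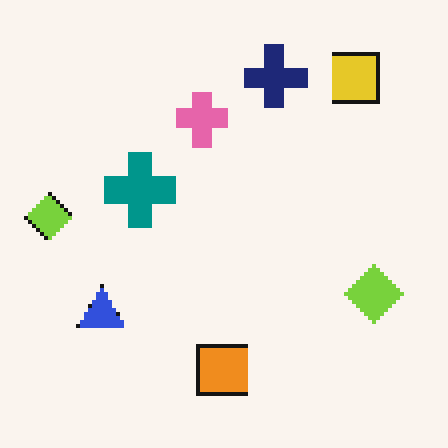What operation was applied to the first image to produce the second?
Lightly pixelated (a mild mosaic effect).

Shapes are reduced to large square blocks; fine edges and outlines are lost — a downscale-then-upscale (mosaic) effect.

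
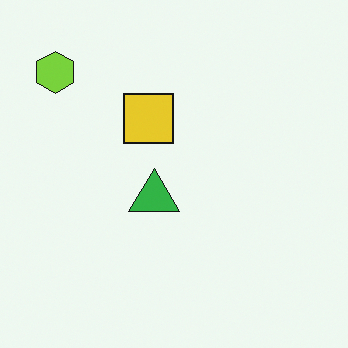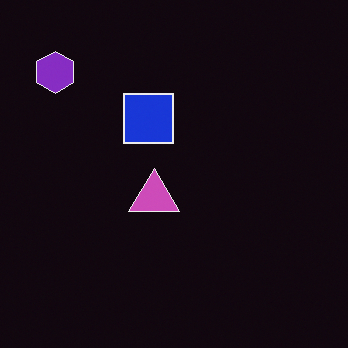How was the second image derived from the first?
Color-inverted (negative).

The light background has become dark and every shape's color is its complement — a photographic negative.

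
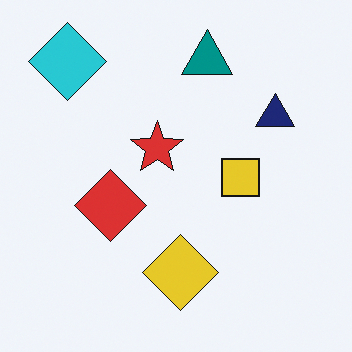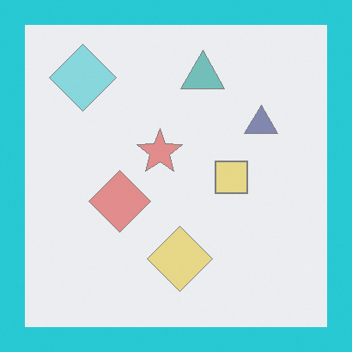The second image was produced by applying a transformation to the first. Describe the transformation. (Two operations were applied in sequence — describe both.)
Given much lower contrast, then framed with a cyan border.

Tones are pushed toward mid-grey across the whole image — a global contrast change. A solid cyan frame runs around the edge of the second image, with the content slightly shrunk inside it.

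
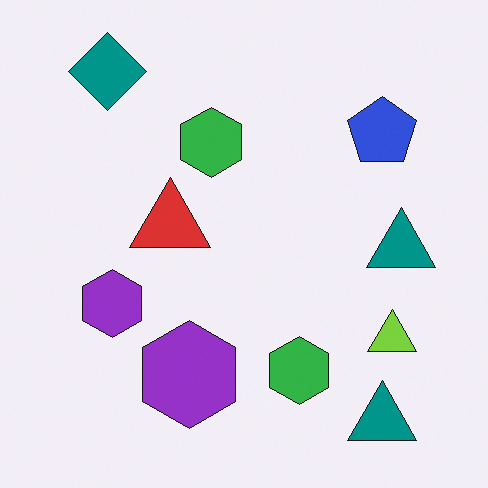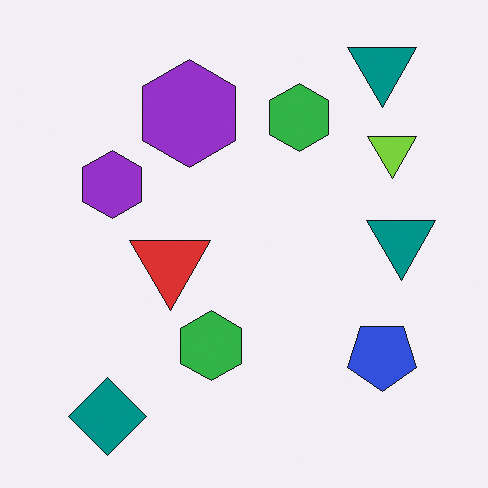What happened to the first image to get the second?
The image was flipped vertically (top ↔ bottom).

The teal diamond is in the top-left of the first image and the bottom-left of the second — shapes on opposite sides of the horizontal midline have swapped in a mirror flip.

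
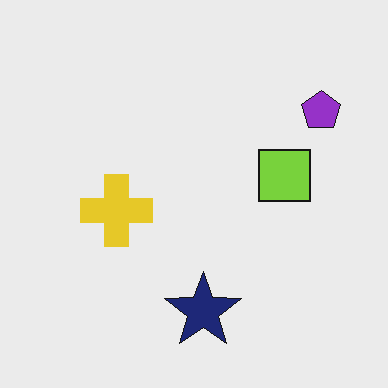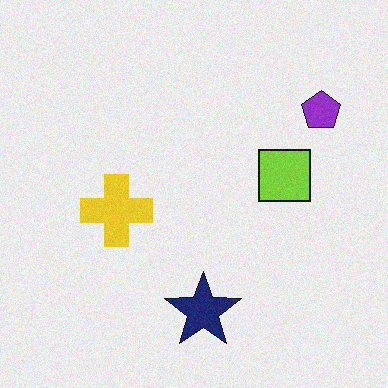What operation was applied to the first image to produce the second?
It was degraded with light additive noise.

Random speckle covers the whole image, including the flat background.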